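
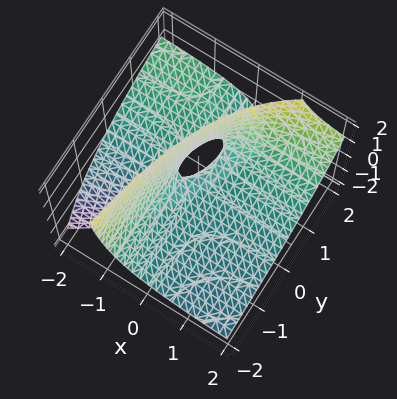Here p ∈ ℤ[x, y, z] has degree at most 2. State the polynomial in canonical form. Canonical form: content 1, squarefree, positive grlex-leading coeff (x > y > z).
x*y - 2*x*z + y*z - z

First, deg p = 2. A generic line meets the surface in up to 2 points.
Then, against the integer gridlines: the visible y-axis segment lies entirely on the surface; it crosses the z-axis at the gridline z = 0; every point of the x-axis in the box is on the surface.
Finally, fitting integer coefficients to these (and the overall shape) gives p.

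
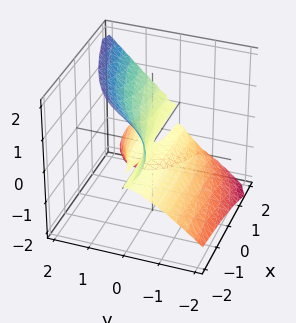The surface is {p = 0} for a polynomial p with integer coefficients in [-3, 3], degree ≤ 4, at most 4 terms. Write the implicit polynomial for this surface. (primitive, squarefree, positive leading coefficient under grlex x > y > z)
First, deg p = 3.
Next, against the integer gridlines: every point of the x-axis in the box is on the surface; it meets the y-axis at y = 0 (among the integer gridlines); it crosses the z-axis at the gridline z = 0.
Finally, together with the visible shape, these determine p as stated.

2*x*z^2 - 2*y^3 + 2*z^3 - 3*y*z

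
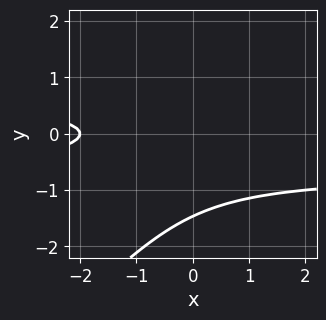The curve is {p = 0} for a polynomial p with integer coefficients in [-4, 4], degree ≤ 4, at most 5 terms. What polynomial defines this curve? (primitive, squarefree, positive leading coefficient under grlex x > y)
2*x*y^2 - 2*y^3 - 2*y^2 - x - 2

(a) deg p = 3.
(b) From the visible intercepts: it crosses the x-axis at the gridline x = -2.
(c) Fitting integer coefficients to these (and the overall shape) gives p.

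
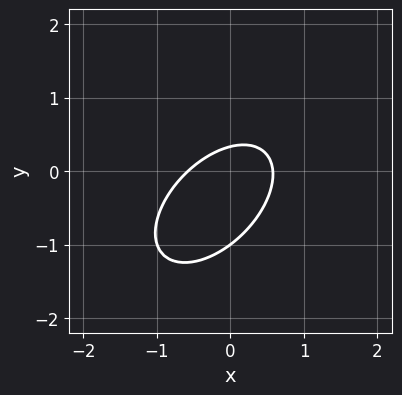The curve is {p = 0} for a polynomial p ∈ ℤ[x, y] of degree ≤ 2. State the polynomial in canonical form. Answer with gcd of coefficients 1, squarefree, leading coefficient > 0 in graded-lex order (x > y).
3*x^2 - 3*x*y + 3*y^2 + 2*y - 1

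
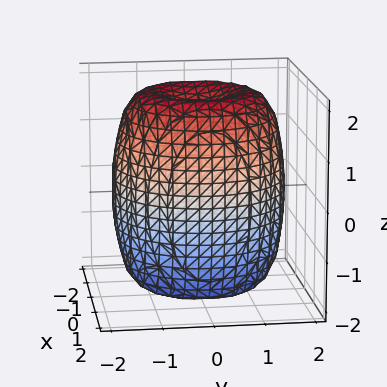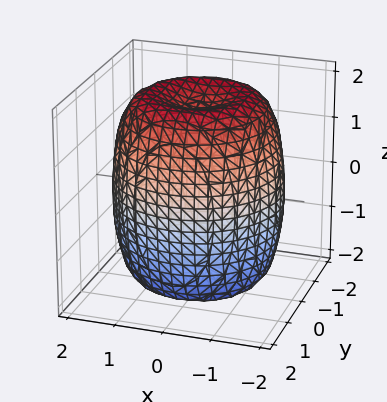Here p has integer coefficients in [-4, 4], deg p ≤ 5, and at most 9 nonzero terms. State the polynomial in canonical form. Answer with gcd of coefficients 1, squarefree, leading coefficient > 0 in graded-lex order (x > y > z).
x^4 + 2*x^2*y^2 + y^4 - 2*x^2 - 2*y^2 + z^2 - 3

(a) Degree: a generic line meets the surface in up to 4 points, so deg p = 4.
(b) Symmetry: the surface is invariant under rotation about z: p = q(x² + y², z).
(c) Reading off the gridlines: a circular section at z = -1 has radius between 1 and 2.
(d) The integer polynomial consistent with all of this is the stated p.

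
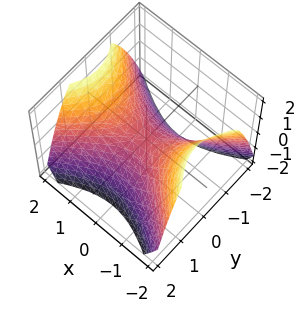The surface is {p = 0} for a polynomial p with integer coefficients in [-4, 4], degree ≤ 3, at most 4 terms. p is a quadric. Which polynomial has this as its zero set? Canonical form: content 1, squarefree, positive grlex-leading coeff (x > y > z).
(a) The degree is 2 — a saddle surface; a quadric.
(b) Symmetries: mirror symmetry x ↦ −x ⇒ only even powers of x; the y ↦ −y reflection is a symmetry, so y appears only in even powers.
(c) Against the integer gridlines: it crosses the x-axis at the gridline x = 0; one z-axis crossing is at z = 0.
(d) Matching integer coefficients to the picture gives p.

2*x^2 - 3*y^2 - 3*z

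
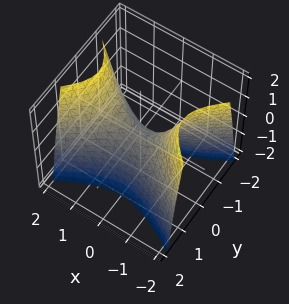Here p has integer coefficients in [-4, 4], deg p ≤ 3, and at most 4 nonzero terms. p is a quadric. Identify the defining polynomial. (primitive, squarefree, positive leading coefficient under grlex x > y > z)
x^2 - 2*y^2 - z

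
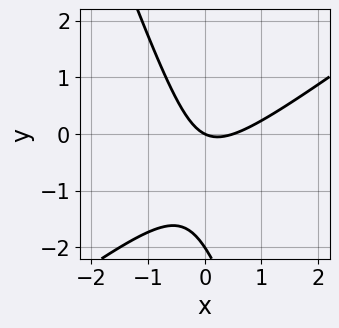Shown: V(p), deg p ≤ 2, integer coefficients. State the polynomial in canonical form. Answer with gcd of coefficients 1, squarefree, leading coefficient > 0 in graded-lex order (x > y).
(a) Degree: a generic line meets the curve in up to 2 points, so deg p = 2.
(b) Observable constraints: it meets the x-axis at x = 0 (among the integer gridlines); the y-axis gridline crossings are at y ∈ {-2, 0}.
(c) Fitting integer coefficients to these (and the overall shape) gives p.

2*x^2 - 2*x*y - y^2 - x - 2*y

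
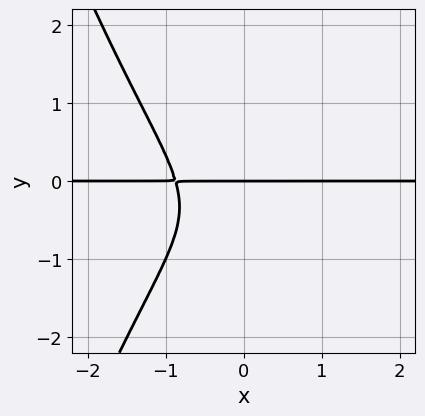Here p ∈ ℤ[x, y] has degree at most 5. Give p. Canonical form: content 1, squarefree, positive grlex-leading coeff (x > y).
3*x^3*y + 3*y^3 + 2*y^2 + 2*y

First, the degree is 4 — the shape is more complex than any degree-3 curve.
Next, from the axis intercepts and sections: one y-axis crossing is at y = 0; the visible x-axis segment lies entirely on the curve.
Finally, together with the visible shape, these determine p as stated.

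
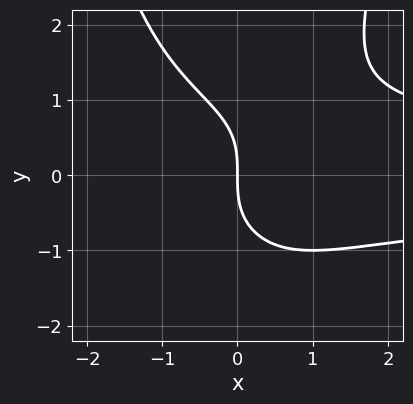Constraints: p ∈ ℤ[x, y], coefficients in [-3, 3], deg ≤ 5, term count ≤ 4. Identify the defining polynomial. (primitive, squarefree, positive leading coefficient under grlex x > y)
x^2*y^2 - y^3 - 2*x

The degree is 4 — no degree-3 curve has this shape.
From the axis intercepts and sections: one x-axis crossing is at x = 0; one y-axis crossing is at y = 0.
Matching integer coefficients to the picture gives p.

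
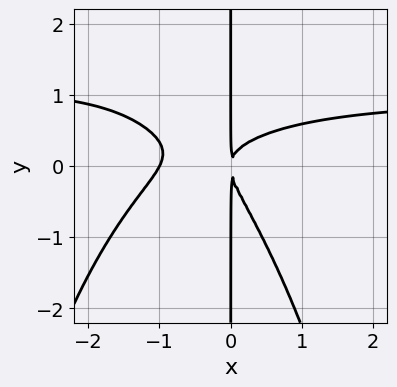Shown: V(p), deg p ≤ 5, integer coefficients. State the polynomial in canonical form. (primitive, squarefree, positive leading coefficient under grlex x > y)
2*x^3*y - 2*x^3 + 3*x^2*y + 3*x*y^2 - 2*x^2

1. deg p = 4.
2. Checking where it meets the axes: one x-axis crossing is at x = -1; every point of the y-axis in the box is on the curve.
3. Putting this together gives p.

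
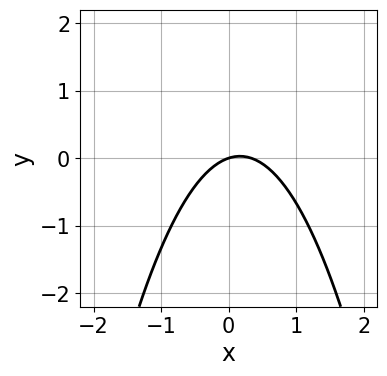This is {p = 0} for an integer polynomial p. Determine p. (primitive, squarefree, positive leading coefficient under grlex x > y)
1. The degree is 2 — the shape is more complex than any degree-1 curve.
2. Against the integer gridlines: one y-axis crossing is at y = 0; it crosses the x-axis at the gridline x = 0.
3. Matching integer coefficients to the picture gives p.

3*x^2 - x + 3*y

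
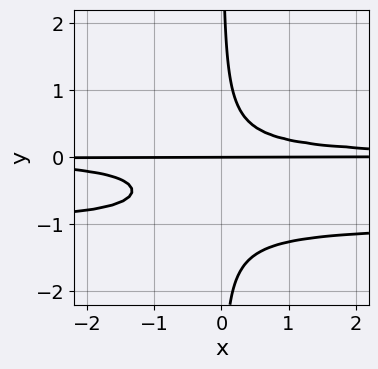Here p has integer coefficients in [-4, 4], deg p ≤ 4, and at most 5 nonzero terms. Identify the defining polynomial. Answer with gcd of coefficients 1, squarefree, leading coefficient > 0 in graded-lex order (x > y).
3*x*y^3 + 3*x*y^2 - y

Degree: a generic line meets the curve in up to 4 points, so deg p = 4.
From the visible intercepts: one y-axis crossing is at y = 0; every point of the x-axis in the box is on the curve.
Assembling these constraints gives the stated polynomial.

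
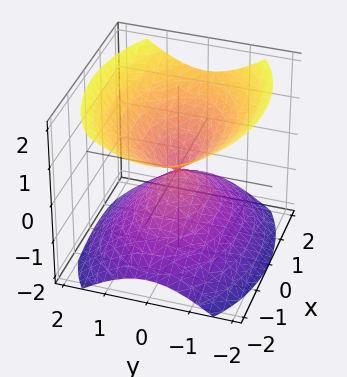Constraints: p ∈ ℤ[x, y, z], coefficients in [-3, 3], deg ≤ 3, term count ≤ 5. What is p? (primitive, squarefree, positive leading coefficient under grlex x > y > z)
x^2 + 2*y^2 - 2*z^2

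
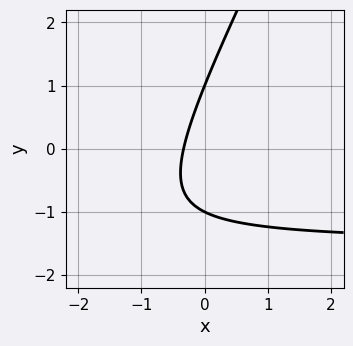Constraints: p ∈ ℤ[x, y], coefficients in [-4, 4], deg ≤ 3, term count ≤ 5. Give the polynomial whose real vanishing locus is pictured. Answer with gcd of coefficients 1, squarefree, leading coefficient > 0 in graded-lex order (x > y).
The degree is 2 — the shape is more complex than any degree-1 curve.
Observable constraints: the y-axis gridline crossings are at y ∈ {-1, 1}.
Putting this together gives p.

2*x*y - y^2 + 3*x + 1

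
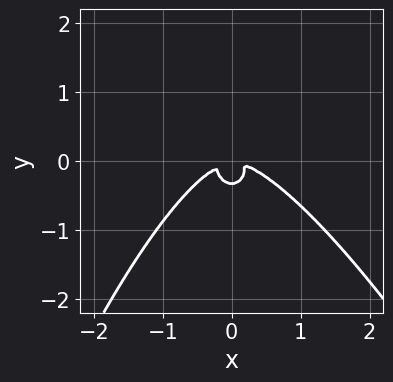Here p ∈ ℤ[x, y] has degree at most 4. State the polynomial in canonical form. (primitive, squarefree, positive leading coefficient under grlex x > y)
The degree is 4 — a generic line meets the curve in up to 4 points.
Matching integer coefficients to the picture gives p.

3*x^4 + x^3*y + 3*x^2*y + 3*y^3 + y^2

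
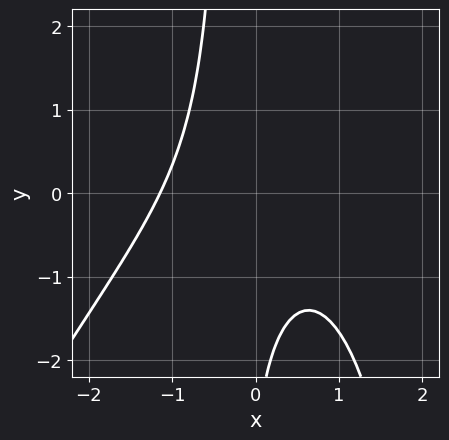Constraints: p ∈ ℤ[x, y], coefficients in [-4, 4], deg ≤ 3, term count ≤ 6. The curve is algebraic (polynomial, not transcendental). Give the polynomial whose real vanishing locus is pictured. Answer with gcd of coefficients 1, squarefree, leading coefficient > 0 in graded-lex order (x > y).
2*x^3 - x^2*y + 3*x*y + y + 3

(a) deg p = 3. No degree-2 curve has this shape.
(b) Against the integer gridlines: the curve avoids every integer y-axis point in the box.
(c) Putting this together gives p.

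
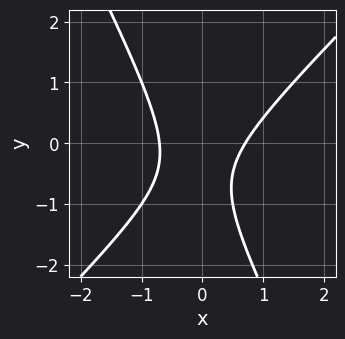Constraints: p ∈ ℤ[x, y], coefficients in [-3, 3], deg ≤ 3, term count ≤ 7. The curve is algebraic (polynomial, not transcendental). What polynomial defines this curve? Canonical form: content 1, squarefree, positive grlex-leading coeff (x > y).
2*x^2 - x*y - y^2 - y - 1

1. deg p = 2. The shape is more complex than any degree-1 curve.
2. Against the integer gridlines: no y-intercept at any integer in the box.
3. These observations pin down the coefficients.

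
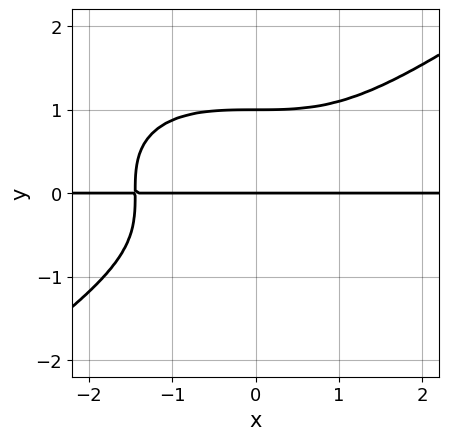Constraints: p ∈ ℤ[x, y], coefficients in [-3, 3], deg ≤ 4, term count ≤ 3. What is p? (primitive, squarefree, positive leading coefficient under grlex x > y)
First, degree: no degree-3 curve has this shape, so deg p = 4.
Next, from the axis intercepts and sections: among the integer gridlines, it crosses the y-axis at y ∈ {0, 1}; every point of the x-axis in the box is on the curve.
Finally, putting this together gives p.

x^3*y - 3*y^4 + 3*y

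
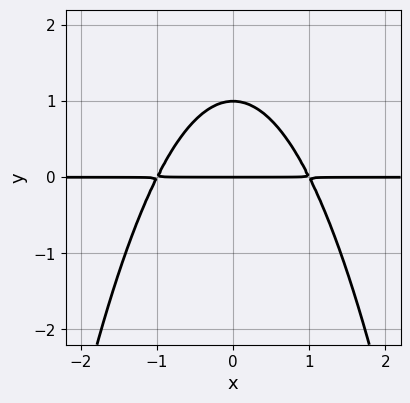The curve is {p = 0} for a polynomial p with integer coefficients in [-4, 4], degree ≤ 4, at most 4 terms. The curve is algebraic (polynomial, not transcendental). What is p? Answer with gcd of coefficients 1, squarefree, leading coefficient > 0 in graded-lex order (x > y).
First, the degree is 3 — a generic line meets the curve in up to 3 points.
Then, symmetries: the x ↦ −x reflection is a symmetry, so x appears only in even powers.
Next, from the visible intercepts: the visible x-axis segment lies entirely on the curve; among the integer gridlines, it crosses the y-axis at y ∈ {0, 1}.
Finally, these observations pin down the coefficients.

x^2*y + y^2 - y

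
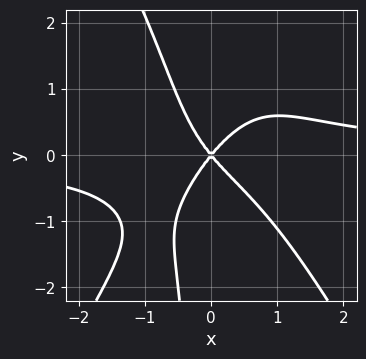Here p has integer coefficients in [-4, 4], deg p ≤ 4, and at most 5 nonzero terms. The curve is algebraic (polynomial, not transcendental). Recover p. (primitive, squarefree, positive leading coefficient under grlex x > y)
First, deg p = 4.
Next, from the visible intercepts: one y-axis crossing is at y = 0; it meets the x-axis at x = 0 (among the integer gridlines).
Finally, putting this together gives p.

3*x^3*y - x*y^3 + 2*x*y^2 - 3*x^2 + 2*y^2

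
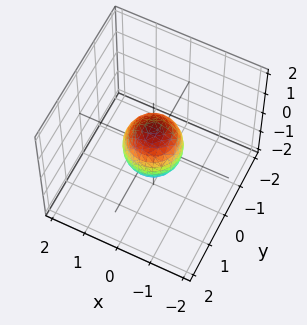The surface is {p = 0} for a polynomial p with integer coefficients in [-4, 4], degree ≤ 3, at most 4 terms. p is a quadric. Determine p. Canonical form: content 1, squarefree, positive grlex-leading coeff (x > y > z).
The degree is 2 — a closed, bounded, convex surface; a quadric.
Symmetries: it's symmetric under z → −z, forcing even powers of z; the surface is invariant under rotation about z: p = q(x² + y², z).
Against the integer gridlines: a circular section at z = 0 has radius between 0 and 1; the z-axis gridline crossings are at z ∈ {-1, 1}.
Together with the visible shape, these determine p as stated.

3*x^2 + 3*y^2 + 2*z^2 - 2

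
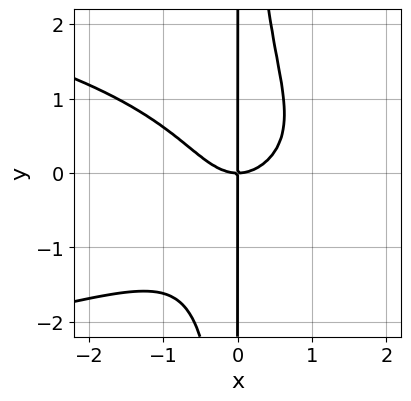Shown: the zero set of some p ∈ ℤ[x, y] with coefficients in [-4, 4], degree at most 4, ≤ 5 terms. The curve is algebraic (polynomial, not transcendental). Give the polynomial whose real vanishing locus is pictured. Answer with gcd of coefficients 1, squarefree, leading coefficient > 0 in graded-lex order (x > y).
1. Degree: the shape is more complex than any degree-3 curve, so deg p = 4.
2. From the visible intercepts: one x-axis crossing is at x = 0; the visible y-axis segment lies entirely on the curve.
3. Together with the visible shape, these determine p as stated.

x^2*y^2 + x^3 - x*y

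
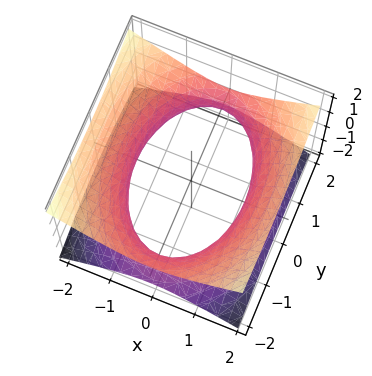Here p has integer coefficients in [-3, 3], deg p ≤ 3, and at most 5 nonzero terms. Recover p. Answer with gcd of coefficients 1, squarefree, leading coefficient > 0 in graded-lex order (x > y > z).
First, deg p = 2. An hourglass — one-sheet hyperboloid; a quadric.
Then, symmetries: mirror symmetry z ↦ −z ⇒ only even powers of z; mirror symmetry x ↦ −x ⇒ only even powers of x; it's symmetric under y → −y, forcing even powers of y.
Then, from the visible intercepts: the surface avoids every integer z-axis point in the box.
Finally, solving for integer coefficients yields p as stated.

2*x^2 + y^2 - 3*z^2 - 3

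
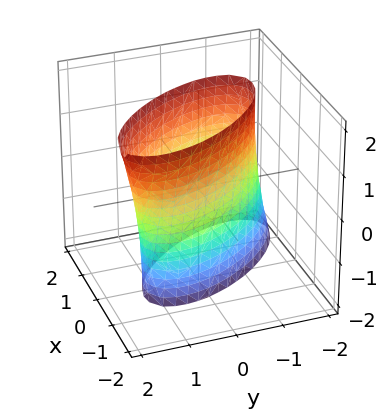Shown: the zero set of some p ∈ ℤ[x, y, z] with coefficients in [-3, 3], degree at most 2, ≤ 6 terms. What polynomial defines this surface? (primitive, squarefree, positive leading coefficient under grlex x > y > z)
1. Degree: a generic line meets the surface in up to 2 points, so deg p = 2.
2. Reading off the gridlines: the x-axis gridline crossings are at x ∈ {-1, 1}; no z-intercept at any integer in the box.
3. Matching integer coefficients to the picture gives p.

3*x^2 + 3*x*y + x*z + 2*y^2 - 3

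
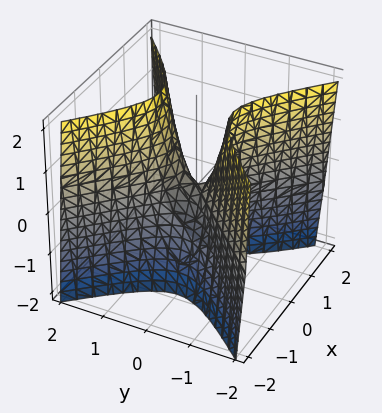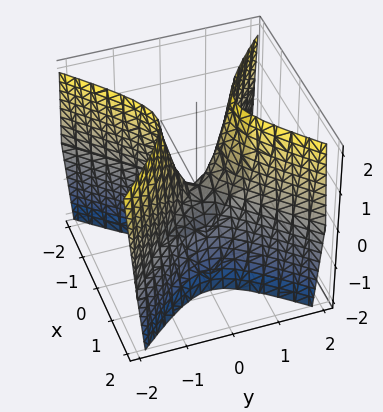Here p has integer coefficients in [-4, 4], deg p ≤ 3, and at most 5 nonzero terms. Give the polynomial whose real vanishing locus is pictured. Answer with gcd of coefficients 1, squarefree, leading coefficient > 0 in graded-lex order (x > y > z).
1. deg p = 2.
2. Symmetries: mirror symmetry y ↦ −y ⇒ only even powers of y; the x ↦ −x reflection is a symmetry, so x appears only in even powers.
3. Checking where it meets the axes: it meets the y-axis at y = 0 (among the integer gridlines); it crosses the z-axis at the gridline z = 0.
4. The integer polynomial consistent with all of this is the stated p.

3*x^2 - 3*y^2 + z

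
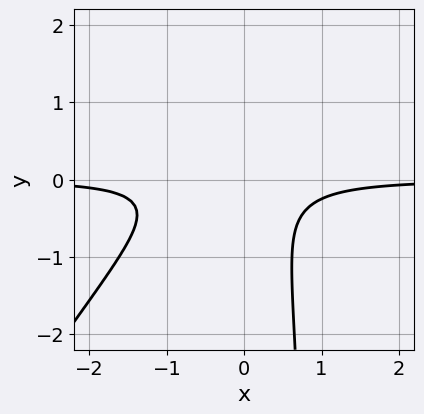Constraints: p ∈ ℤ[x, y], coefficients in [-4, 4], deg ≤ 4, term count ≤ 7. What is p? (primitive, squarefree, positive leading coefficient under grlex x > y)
1. deg p = 3.
2. Against the integer gridlines: it misses every integer gridline on the y-axis; no x-intercept at any integer in the box.
3. Assembling these constraints gives the stated polynomial.

3*x^2*y - 2*x*y^2 + x*y + 2*y^2 + 1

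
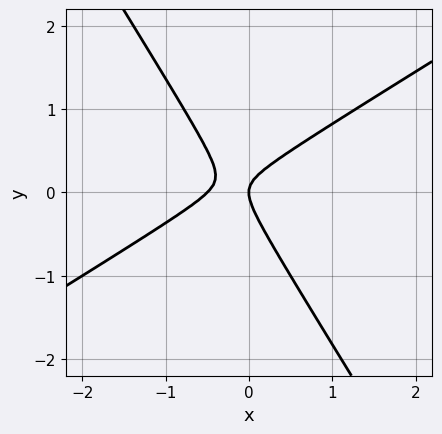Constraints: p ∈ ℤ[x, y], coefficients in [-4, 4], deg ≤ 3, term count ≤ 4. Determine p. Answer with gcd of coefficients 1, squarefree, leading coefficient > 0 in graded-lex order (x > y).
First, deg p = 2. No degree-1 curve has this shape.
Then, reading off the gridlines: it meets the x-axis at x = 0 (among the integer gridlines); it crosses the y-axis at the gridline y = 0.
Finally, fitting integer coefficients to these (and the overall shape) gives p.

2*x^2 - 2*x*y - 2*y^2 + x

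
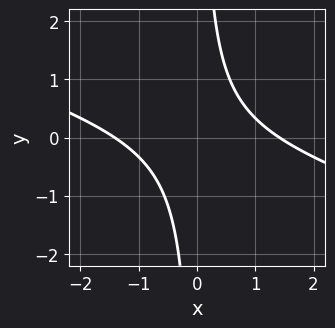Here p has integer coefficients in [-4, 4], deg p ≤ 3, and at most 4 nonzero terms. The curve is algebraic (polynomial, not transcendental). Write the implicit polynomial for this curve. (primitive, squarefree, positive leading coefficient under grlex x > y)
x^2 + 3*x*y - 2

1. Degree: no degree-1 curve has this shape, so deg p = 2.
2. From the axis intercepts and sections: the curve avoids every integer y-axis point in the box.
3. Assembling these constraints gives the stated polynomial.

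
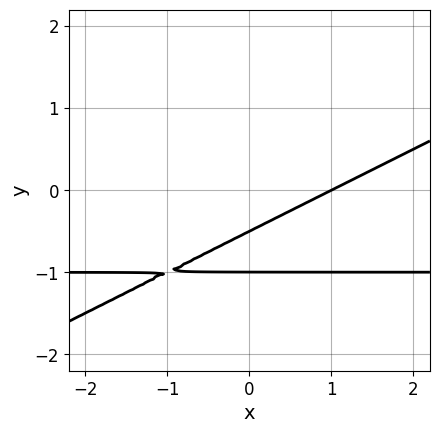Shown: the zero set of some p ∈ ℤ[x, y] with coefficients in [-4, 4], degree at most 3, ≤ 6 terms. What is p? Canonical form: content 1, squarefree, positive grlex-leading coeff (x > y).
1. The degree is 2 — no degree-1 curve has this shape.
2. Observable constraints: one x-axis crossing is at x = 1; one y-axis crossing is at y = -1.
3. Assembling these constraints gives the stated polynomial.

x*y - 2*y^2 + x - 3*y - 1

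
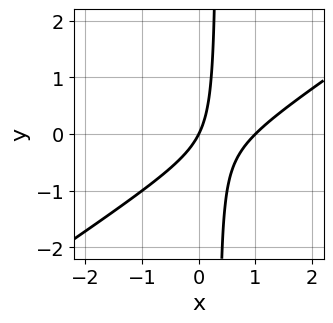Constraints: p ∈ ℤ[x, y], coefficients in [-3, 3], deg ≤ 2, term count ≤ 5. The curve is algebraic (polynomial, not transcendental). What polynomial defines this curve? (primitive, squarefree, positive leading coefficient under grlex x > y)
First, the degree is 2 — no degree-1 curve has this shape.
Then, reading off the gridlines: one y-axis crossing is at y = 0; among the integer gridlines, it crosses the x-axis at x ∈ {0, 1}.
Finally, assembling these constraints gives the stated polynomial.

2*x^2 - 3*x*y - 2*x + y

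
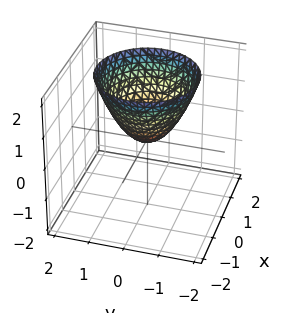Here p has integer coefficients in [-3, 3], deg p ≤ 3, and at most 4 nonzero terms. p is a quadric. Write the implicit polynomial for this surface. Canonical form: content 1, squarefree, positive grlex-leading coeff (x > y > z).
First, deg p = 2. A single bowl opening along one axis; a quadric.
Next, by symmetry, every cross-section ⟂ z is a circle, so x, y appear only via x² + y².
Next, from the visible intercepts: one z-axis crossing is at z = 0; it meets the y-axis at y = 0 (among the integer gridlines); one x-axis crossing is at x = 0.
Finally, fitting integer coefficients to these (and the overall shape) gives p.

x^2 + y^2 - z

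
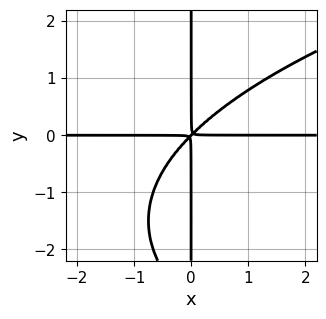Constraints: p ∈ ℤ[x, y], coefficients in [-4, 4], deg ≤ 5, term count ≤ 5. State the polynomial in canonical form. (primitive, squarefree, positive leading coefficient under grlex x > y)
x*y^3 - 3*x^2*y + 3*x*y^2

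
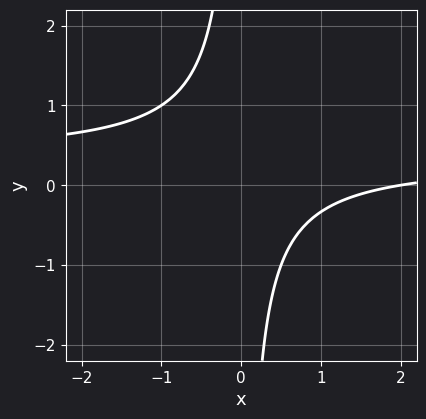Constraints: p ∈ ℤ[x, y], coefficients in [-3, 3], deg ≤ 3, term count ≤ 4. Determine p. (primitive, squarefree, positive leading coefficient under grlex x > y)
3*x*y - x + 2

deg p = 2. A generic line meets the curve in up to 2 points.
Checking where it meets the axes: the curve avoids every integer y-axis point in the box; it meets the x-axis at x = 2 (among the integer gridlines).
Assembling these constraints gives the stated polynomial.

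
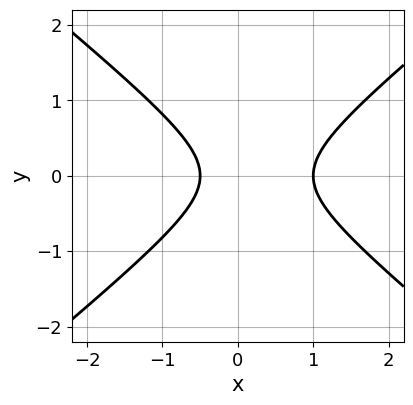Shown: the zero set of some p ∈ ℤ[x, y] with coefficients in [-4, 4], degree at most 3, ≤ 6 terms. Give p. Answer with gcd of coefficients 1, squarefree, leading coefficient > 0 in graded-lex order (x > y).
deg p = 2.
Symmetries: it's symmetric under y → −y, forcing even powers of y.
Observable constraints: it meets the x-axis at x = 1 (among the integer gridlines); no y-intercept at any integer in the box.
These observations pin down the coefficients.

2*x^2 - 3*y^2 - x - 1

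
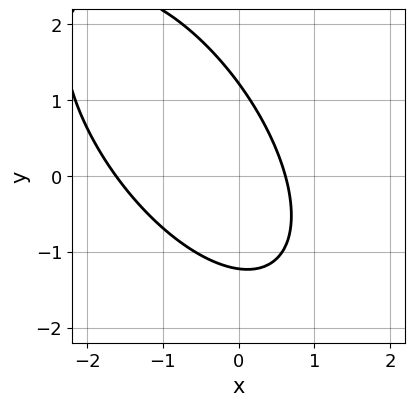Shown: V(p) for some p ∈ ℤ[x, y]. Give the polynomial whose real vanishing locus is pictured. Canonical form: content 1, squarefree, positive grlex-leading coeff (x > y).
3*x^2 + 3*x*y + 2*y^2 + 3*x - 3

1. The degree is 2 — a generic line meets the curve in up to 2 points.
2. Solving for integer coefficients yields p as stated.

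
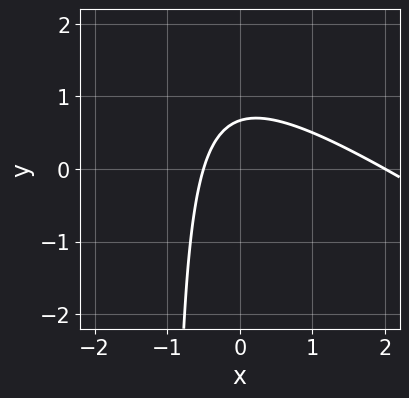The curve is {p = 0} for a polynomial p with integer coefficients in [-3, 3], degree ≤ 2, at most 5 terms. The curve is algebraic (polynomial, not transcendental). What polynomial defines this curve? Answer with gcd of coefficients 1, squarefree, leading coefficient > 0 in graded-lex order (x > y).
2*x^2 + 3*x*y - 3*x + 3*y - 2

1. deg p = 2. A generic line meets the curve in up to 2 points.
2. Observable constraints: one x-axis crossing is at x = 2.
3. Fitting integer coefficients to these (and the overall shape) gives p.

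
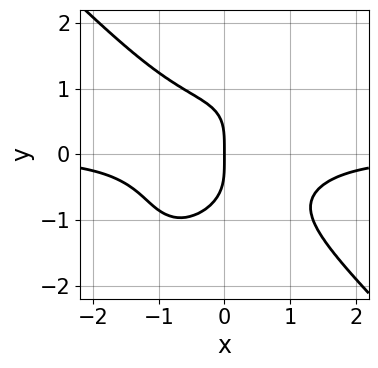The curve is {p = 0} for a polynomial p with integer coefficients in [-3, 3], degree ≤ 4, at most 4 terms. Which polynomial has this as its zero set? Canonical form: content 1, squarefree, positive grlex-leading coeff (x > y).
First, degree: a generic line meets the curve in up to 4 points, so deg p = 4.
Then, from the visible intercepts: one y-axis crossing is at y = 0; one x-axis crossing is at x = 0.
Finally, these observations pin down the coefficients.

3*x^3*y - x*y^3 + 2*y^4 + 3*x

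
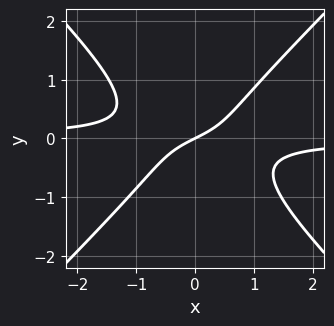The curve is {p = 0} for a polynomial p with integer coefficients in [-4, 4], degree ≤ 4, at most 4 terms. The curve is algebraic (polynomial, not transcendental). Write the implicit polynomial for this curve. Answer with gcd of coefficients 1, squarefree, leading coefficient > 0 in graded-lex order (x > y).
deg p = 3. The shape is more complex than any degree-2 curve.
Checking where it meets the axes: one y-axis crossing is at y = 0; it meets the x-axis at x = 0 (among the integer gridlines).
Solving for integer coefficients yields p as stated.

3*x^2*y - 3*y^3 + x - 2*y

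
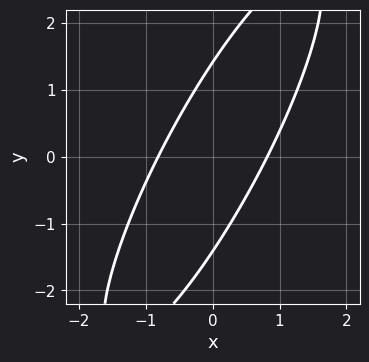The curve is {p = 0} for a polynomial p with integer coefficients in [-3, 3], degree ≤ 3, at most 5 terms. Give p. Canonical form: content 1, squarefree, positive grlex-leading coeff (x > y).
deg p = 2.
Matching integer coefficients to the picture gives p.

3*x^2 - 3*x*y + y^2 - 2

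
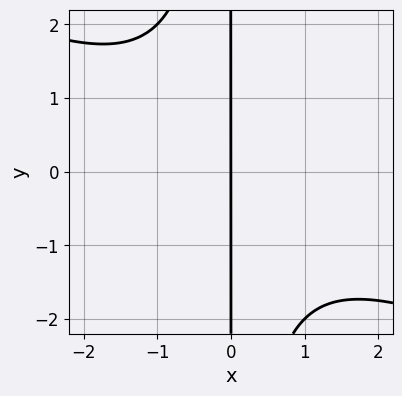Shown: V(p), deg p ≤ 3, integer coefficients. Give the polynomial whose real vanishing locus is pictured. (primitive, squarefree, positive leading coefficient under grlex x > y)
x^3 + 2*x^2*y + 3*x

First, deg p = 3. No degree-2 curve has this shape.
Then, from the visible intercepts: it meets the x-axis at x = 0 (among the integer gridlines); the visible y-axis segment lies entirely on the curve.
Finally, fitting integer coefficients to these (and the overall shape) gives p.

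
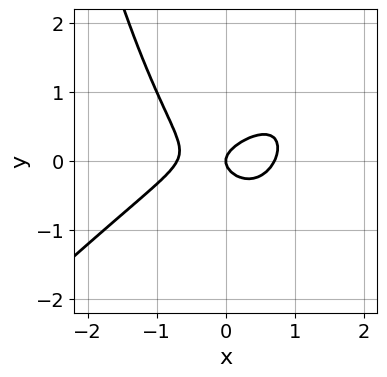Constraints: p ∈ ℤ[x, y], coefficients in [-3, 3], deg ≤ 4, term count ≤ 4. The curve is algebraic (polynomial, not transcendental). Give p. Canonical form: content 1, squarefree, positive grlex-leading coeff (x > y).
2*x^3 - 2*x^2*y + 3*y^2 - x

First, degree: a generic line meets the curve in up to 3 points, so deg p = 3.
Next, observable constraints: it crosses the x-axis at the gridline x = 0; it meets the y-axis at y = 0 (among the integer gridlines).
Finally, putting this together gives p.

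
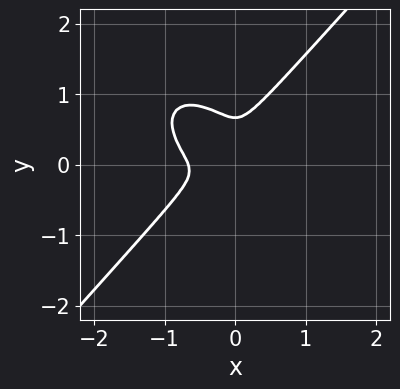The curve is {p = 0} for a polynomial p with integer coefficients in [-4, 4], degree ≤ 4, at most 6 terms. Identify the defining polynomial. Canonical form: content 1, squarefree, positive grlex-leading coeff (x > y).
3*x^3 + x^2*y - 3*y^3 + 2*x^2 + 2*y^2

1. Degree: the shape is more complex than any degree-2 curve, so deg p = 3.
2. Putting this together gives p.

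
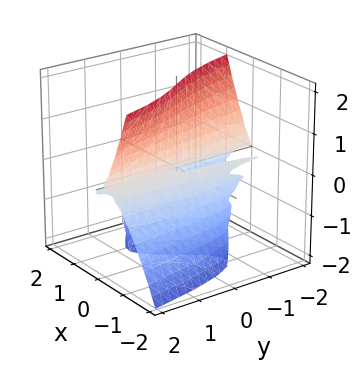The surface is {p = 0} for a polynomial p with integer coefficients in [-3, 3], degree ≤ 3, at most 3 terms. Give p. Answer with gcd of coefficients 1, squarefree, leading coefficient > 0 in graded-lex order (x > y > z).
3*x^3 + y*z^2 + 3*x*z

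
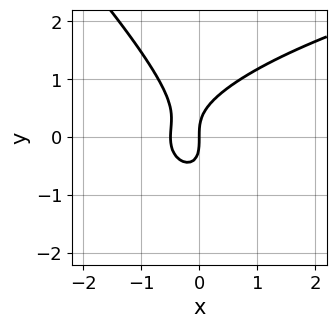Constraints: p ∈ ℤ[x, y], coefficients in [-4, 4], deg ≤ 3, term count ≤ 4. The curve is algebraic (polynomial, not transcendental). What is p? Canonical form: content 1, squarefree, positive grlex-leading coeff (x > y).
(a) The degree is 3 — the shape is more complex than any degree-2 curve.
(b) From the axis intercepts and sections: one y-axis crossing is at y = 0; it meets the x-axis at x = 0 (among the integer gridlines).
(c) Fitting integer coefficients to these (and the overall shape) gives p.

x*y^2 + y^3 - 2*x^2 - x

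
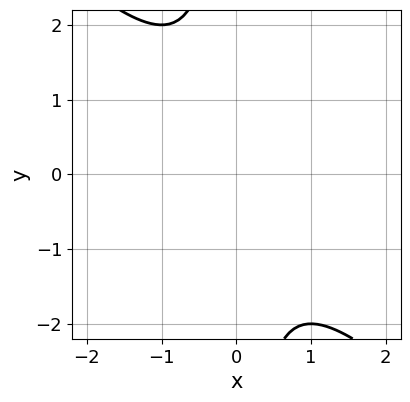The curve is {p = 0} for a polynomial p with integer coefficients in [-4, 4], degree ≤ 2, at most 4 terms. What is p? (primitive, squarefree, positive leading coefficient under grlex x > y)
x^2 + x*y + 1

(a) The degree is 2 — a generic line meets the curve in up to 2 points.
(b) Checking where it meets the axes: no y-intercept at any integer in the box; the curve avoids every integer x-axis point in the box.
(c) These observations pin down the coefficients.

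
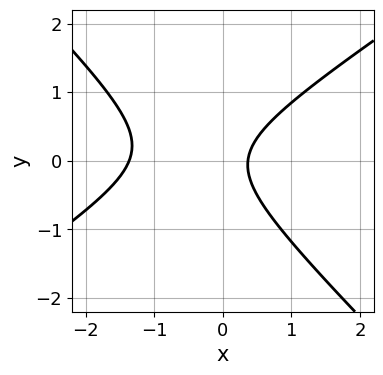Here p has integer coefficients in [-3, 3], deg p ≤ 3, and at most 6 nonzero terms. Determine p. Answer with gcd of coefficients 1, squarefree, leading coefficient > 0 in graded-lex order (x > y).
First, the degree is 2 — no degree-1 curve has this shape.
Then, from the visible intercepts: no y-intercept at any integer in the box.
Finally, these observations pin down the coefficients.

2*x^2 - x*y - 3*y^2 + 2*x - 1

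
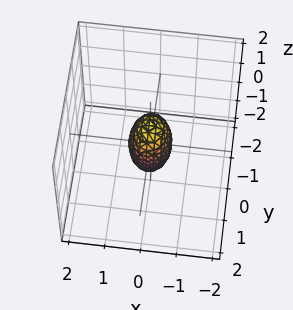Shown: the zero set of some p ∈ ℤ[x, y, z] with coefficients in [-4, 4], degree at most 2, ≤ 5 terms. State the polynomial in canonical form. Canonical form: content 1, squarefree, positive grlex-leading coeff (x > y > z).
3*x^2 + 2*y^2 + z^2 - 1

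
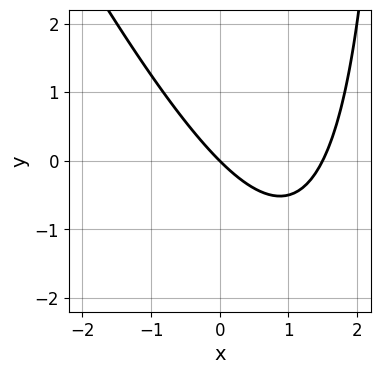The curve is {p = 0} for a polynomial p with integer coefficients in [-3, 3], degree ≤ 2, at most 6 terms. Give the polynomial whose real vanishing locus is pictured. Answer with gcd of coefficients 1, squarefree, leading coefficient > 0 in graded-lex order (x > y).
2*x^2 + x*y - 3*x - 3*y

(a) The degree is 2 — the shape is more complex than any degree-1 curve.
(b) Against the integer gridlines: it meets the x-axis at x = 0 (among the integer gridlines); one y-axis crossing is at y = 0.
(c) Assembling these constraints gives the stated polynomial.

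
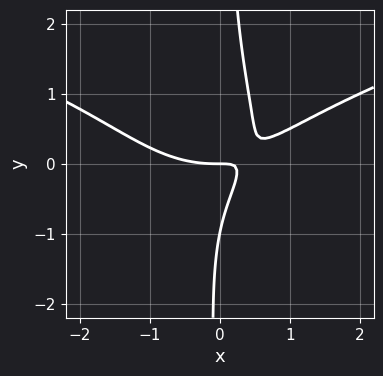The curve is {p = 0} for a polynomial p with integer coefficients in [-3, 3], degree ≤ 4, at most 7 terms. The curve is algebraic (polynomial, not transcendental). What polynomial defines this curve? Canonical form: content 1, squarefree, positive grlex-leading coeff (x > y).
2*x*y^3 - x^3 + 3*x*y - y^2 - y

1. Degree: a generic line meets the curve in up to 4 points, so deg p = 4.
2. From the axis intercepts and sections: the y-axis gridline crossings are at y ∈ {-1, 0}; it meets the x-axis at x = 0 (among the integer gridlines).
3. Fitting integer coefficients to these (and the overall shape) gives p.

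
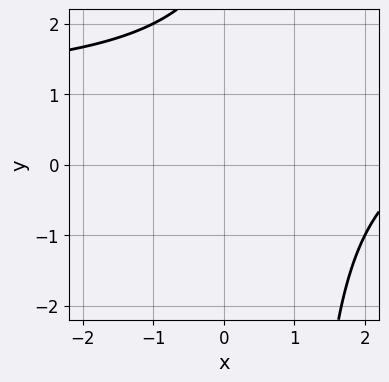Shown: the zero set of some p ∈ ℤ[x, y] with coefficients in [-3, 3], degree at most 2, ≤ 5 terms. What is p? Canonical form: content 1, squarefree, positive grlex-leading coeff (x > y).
(a) deg p = 2. A generic line meets the curve in up to 2 points.
(b) Against the integer gridlines: the curve avoids every integer y-axis point in the box; no x-intercept at any integer in the box.
(c) The integer polynomial consistent with all of this is the stated p.

x*y - x - y + 3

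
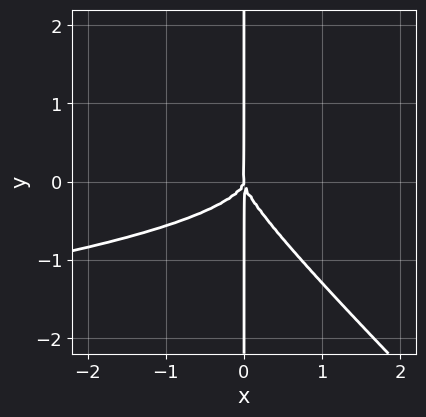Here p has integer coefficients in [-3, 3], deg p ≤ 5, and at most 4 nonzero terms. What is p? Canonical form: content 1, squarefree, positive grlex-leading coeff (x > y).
2*x^2*y^2 + 2*x*y^3 + x^3

deg p = 4. A generic line meets the curve in up to 4 points.
Against the integer gridlines: every point of the y-axis in the box is on the curve; one x-axis crossing is at x = 0.
Together with the visible shape, these determine p as stated.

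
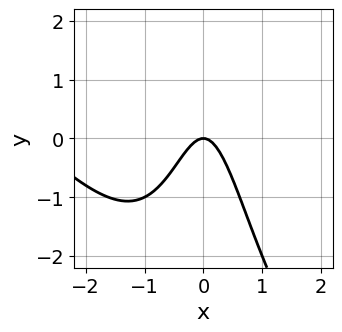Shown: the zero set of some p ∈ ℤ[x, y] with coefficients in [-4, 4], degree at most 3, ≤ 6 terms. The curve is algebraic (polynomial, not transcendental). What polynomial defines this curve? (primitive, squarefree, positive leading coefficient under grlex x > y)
x^3 + x^2*y + 3*x^2 + y

deg p = 3. The shape is more complex than any degree-2 curve.
Observable constraints: one y-axis crossing is at y = 0; it crosses the x-axis at the gridline x = 0.
The integer polynomial consistent with all of this is the stated p.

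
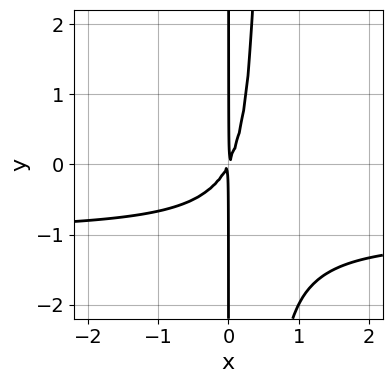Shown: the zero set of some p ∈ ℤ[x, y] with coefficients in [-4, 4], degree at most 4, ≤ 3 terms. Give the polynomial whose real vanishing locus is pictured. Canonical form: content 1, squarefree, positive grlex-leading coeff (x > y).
2*x^2*y + 2*x^2 - x*y

1. The degree is 3 — no degree-2 curve has this shape.
2. Against the integer gridlines: the visible y-axis segment lies entirely on the curve.
3. These observations pin down the coefficients.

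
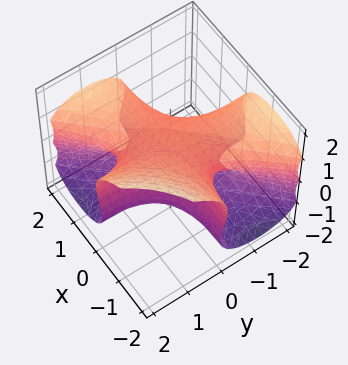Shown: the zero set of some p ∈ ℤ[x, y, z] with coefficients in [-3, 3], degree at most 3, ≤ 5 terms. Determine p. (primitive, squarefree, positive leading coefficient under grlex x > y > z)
x^2*y - x*y^2 - z^3 + z

(a) Degree: the shape is more complex than any degree-2 surface, so deg p = 3.
(b) Observable constraints: every point of the x-axis in the box is on the surface; the z-axis gridline crossings are at z ∈ {-1, 0, 1}.
(c) Together with the visible shape, these determine p as stated. Check: (0, -2, 0) on the y-axis lies on the surface, and p(0, -2, 0) = 0. ✓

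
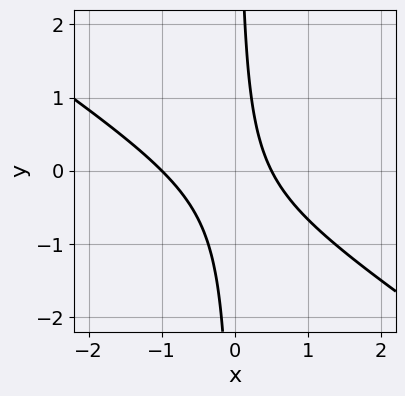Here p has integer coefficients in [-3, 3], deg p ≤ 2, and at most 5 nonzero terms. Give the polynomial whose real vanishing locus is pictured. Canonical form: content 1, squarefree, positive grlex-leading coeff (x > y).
(a) Degree: no degree-1 curve has this shape, so deg p = 2.
(b) Observable constraints: one x-axis crossing is at x = -1; it misses every integer gridline on the y-axis.
(c) Solving for integer coefficients yields p as stated.

2*x^2 + 3*x*y + x - 1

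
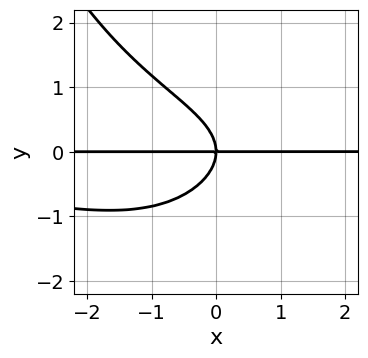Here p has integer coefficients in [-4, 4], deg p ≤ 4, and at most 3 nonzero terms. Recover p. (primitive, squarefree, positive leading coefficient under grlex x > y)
x^2*y^2 - 3*y^3 - 3*x*y

1. deg p = 4. No degree-3 curve has this shape.
2. From the visible intercepts: the visible x-axis segment lies entirely on the curve; one y-axis crossing is at y = 0.
3. Solving for integer coefficients yields p as stated.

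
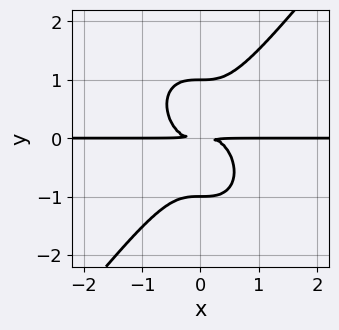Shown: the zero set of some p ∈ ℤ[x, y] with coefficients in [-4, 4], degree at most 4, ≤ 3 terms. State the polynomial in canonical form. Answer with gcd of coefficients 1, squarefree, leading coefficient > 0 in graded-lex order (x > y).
First, degree: no degree-3 curve has this shape, so deg p = 4.
Then, from the visible intercepts: among the integer gridlines, it crosses the y-axis at y ∈ {-1, 1}; every point of the x-axis in the box is on the curve.
Finally, assembling these constraints gives the stated polynomial.

2*x^3*y - y^4 + y^2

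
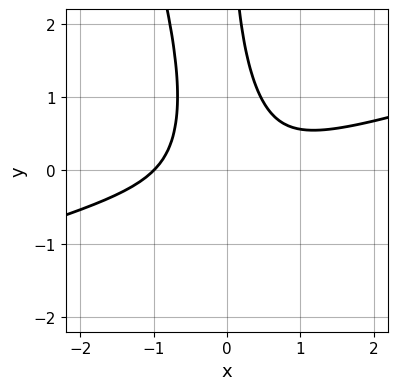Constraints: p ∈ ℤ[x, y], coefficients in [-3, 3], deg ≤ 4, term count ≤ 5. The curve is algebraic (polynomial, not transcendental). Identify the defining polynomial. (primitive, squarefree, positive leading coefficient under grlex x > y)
x^3 - 3*x^2*y - x*y^2 + 1

deg p = 3.
From the axis intercepts and sections: it misses every integer gridline on the y-axis; it meets the x-axis at x = -1 (among the integer gridlines).
Matching integer coefficients to the picture gives p.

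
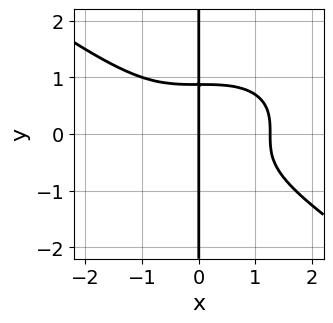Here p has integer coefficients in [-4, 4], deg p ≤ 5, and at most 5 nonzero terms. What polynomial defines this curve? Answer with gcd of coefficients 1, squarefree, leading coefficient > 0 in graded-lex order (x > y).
Degree: no degree-3 curve has this shape, so deg p = 4.
Reading off the gridlines: one x-axis crossing is at x = 0; every point of the y-axis in the box is on the curve.
Fitting integer coefficients to these (and the overall shape) gives p.

x^4 + 3*x*y^3 - 2*x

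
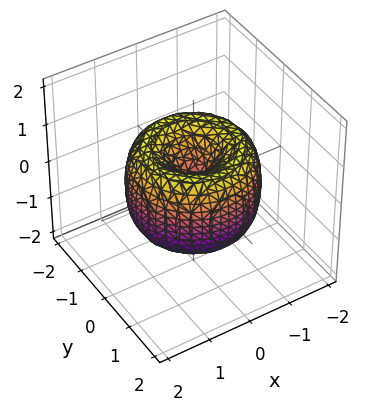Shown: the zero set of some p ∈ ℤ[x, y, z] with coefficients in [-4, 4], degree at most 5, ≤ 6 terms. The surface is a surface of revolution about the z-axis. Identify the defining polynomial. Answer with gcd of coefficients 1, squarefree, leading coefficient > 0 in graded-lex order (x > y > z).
(a) Degree: the shape is more complex than any degree-3 surface, so deg p = 4.
(b) Symmetries: rotational symmetry about the z-axis ⇒ p depends on x, y only through x² + y².
(c) Observable constraints: it meets the z-axis at z = 0 (among the integer gridlines); it crosses the x-axis at the gridline x = 0.
(d) These observations pin down the coefficients.

x^4 + 2*x^2*y^2 + y^4 - 2*x^2 - 2*y^2 + z^2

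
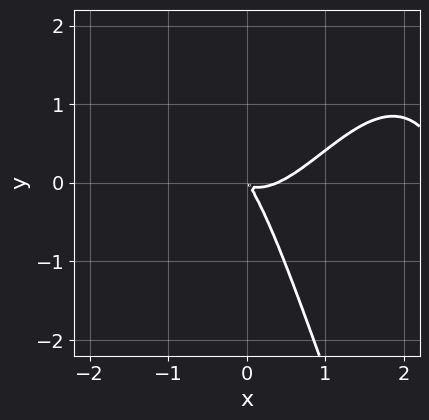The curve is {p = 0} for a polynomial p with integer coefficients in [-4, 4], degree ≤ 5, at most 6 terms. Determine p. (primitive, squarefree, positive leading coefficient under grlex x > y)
x^4 - 3*x^3 + x^2 + 2*x*y + y^2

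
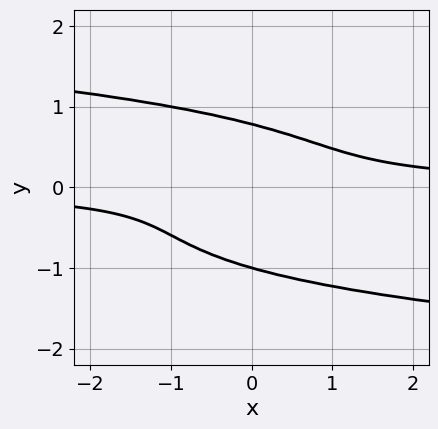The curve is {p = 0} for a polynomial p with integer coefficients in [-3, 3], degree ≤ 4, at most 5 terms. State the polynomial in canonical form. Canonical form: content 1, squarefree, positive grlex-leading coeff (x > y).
3*y^4 + y^3 + 2*x*y - y^2 - 1

(a) deg p = 4. The shape is more complex than any degree-3 curve.
(b) Checking where it meets the axes: it crosses the y-axis at the gridline y = -1; no x-intercept at any integer in the box.
(c) Assembling these constraints gives the stated polynomial.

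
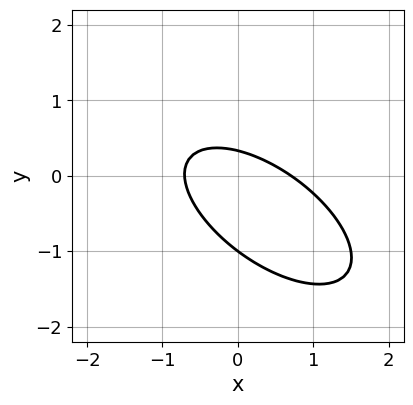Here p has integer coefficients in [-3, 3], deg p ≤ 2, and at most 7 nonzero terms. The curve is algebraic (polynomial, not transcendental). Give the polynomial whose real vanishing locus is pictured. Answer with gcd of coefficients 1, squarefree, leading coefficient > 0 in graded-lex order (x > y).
1. Degree: the shape is more complex than any degree-1 curve, so deg p = 2.
2. Against the integer gridlines: it meets the y-axis at y = -1 (among the integer gridlines).
3. Assembling these constraints gives the stated polynomial.

2*x^2 + 3*x*y + 3*y^2 + 2*y - 1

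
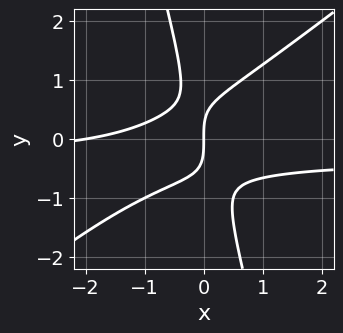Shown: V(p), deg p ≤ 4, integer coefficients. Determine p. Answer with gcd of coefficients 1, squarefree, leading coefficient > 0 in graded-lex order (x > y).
(a) deg p = 3. The shape is more complex than any degree-2 curve.
(b) Checking where it meets the axes: one y-axis crossing is at y = 0; the x-axis gridline crossings are at x ∈ {-2, 0}.
(c) Fitting integer coefficients to these (and the overall shape) gives p.

3*x^2*y - 3*x*y^2 - y^3 + x^2 + 2*x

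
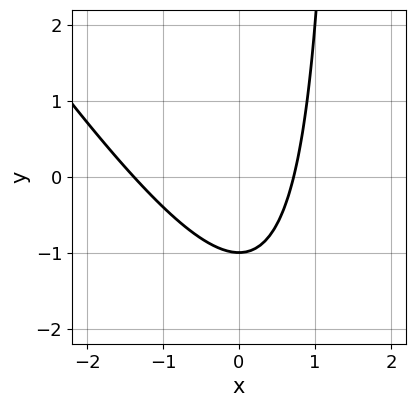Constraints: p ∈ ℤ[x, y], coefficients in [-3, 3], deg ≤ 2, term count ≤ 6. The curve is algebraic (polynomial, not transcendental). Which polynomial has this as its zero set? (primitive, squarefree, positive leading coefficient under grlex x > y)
3*x^2 + 2*x*y + 2*x - 3*y - 3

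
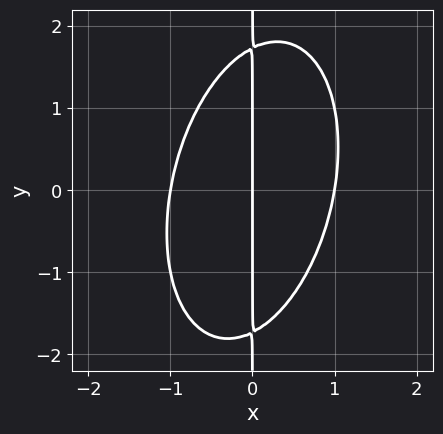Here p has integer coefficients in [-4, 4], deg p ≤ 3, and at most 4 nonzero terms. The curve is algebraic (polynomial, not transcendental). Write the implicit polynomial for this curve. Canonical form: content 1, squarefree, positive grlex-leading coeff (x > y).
(a) The degree is 3 — a generic line meets the curve in up to 3 points.
(b) Reading off the gridlines: the x-axis gridline crossings are at x ∈ {-1, 0, 1}; the visible y-axis segment lies entirely on the curve.
(c) These observations pin down the coefficients.

3*x^3 - x^2*y + x*y^2 - 3*x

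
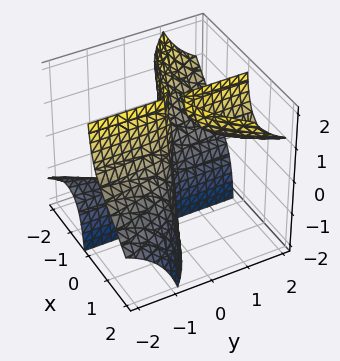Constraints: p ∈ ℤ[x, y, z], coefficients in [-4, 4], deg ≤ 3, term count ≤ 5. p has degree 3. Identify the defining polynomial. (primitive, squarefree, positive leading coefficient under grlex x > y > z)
x^3 - 2*x*y*z + y

1. I count 3 distinct pieces. They look like related sheets of one shape, so recover p as a whole.
2. deg p = 3. The shape is more complex than any degree-2 surface.
3. Observable constraints: one x-axis crossing is at x = 0; every point of the z-axis in the box is on the surface.
4. Matching integer coefficients to the picture gives p.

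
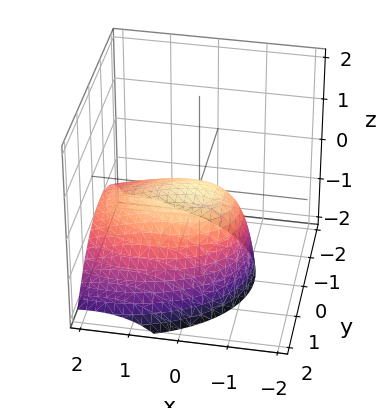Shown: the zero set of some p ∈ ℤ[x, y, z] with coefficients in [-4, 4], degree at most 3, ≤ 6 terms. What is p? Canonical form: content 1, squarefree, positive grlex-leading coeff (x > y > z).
First, the degree is 2 — the shape is more complex than any degree-1 surface.
Then, reading off the gridlines: one x-axis crossing is at x = 0; one z-axis crossing is at z = 0.
Finally, the integer polynomial consistent with all of this is the stated p.

x^2 + 2*x*z + 2*y^2 + 3*z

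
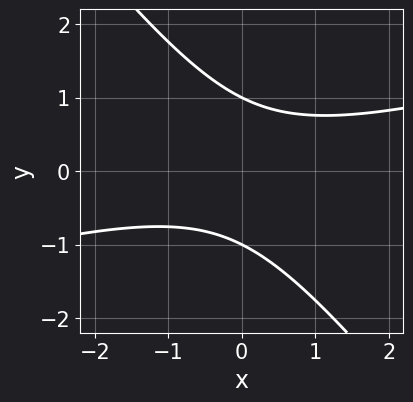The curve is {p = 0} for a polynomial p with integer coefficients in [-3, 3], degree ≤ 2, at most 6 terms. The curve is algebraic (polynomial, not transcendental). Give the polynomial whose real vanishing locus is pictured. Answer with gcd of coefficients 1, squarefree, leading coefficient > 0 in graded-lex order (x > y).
(a) The degree is 2 — the shape is more complex than any degree-1 curve.
(b) Against the integer gridlines: the curve avoids every integer x-axis point in the box; the y-axis gridline crossings are at y ∈ {-1, 1}.
(c) The integer polynomial consistent with all of this is the stated p.

x^2 - 3*x*y - 3*y^2 + 3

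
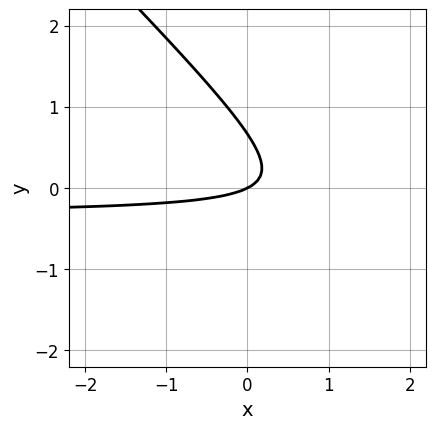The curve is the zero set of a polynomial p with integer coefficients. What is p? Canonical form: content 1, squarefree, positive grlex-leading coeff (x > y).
(a) The degree is 2 — the shape is more complex than any degree-1 curve.
(b) From the visible intercepts: it meets the y-axis at y = 0 (among the integer gridlines); it meets the x-axis at x = 0 (among the integer gridlines).
(c) Together with the visible shape, these determine p as stated.

3*x*y + 3*y^2 + x - 2*y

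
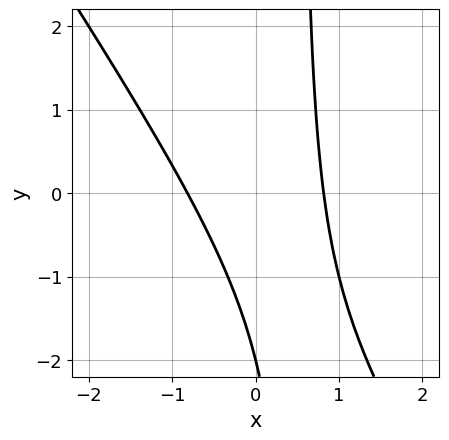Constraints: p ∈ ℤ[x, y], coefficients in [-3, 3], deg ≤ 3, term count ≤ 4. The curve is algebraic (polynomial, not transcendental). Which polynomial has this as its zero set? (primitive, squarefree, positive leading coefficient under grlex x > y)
The degree is 2 — the shape is more complex than any degree-1 curve.
From the axis intercepts and sections: one y-axis crossing is at y = -2.
Putting this together gives p.

3*x^2 + 2*x*y - y - 2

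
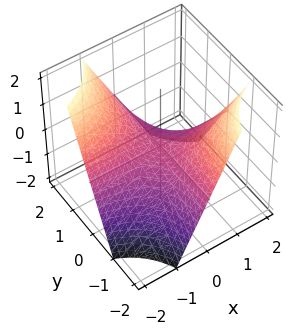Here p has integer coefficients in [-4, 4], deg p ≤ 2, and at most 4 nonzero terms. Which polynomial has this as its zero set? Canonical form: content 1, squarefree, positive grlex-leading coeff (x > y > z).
x*y + z

First, the degree is 2 — a hyperbolic paraboloid; a quadric.
Next, checking where it meets the axes: the visible y-axis segment lies entirely on the surface; it crosses the z-axis at the gridline z = 0.
Finally, these observations pin down the coefficients. Check: (1, 0, 0) on the x-axis lies on the surface, and p(1, 0, 0) = 0. ✓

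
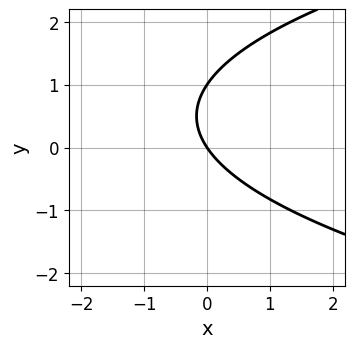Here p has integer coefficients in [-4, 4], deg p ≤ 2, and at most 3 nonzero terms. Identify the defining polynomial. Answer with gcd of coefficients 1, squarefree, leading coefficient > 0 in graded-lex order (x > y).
1. Degree: a generic line meets the curve in up to 2 points, so deg p = 2.
2. Against the integer gridlines: one x-axis crossing is at x = 0; among the integer gridlines, it crosses the y-axis at y ∈ {0, 1}.
3. These observations pin down the coefficients.

2*y^2 - 3*x - 2*y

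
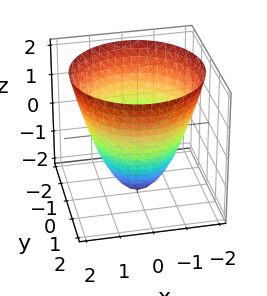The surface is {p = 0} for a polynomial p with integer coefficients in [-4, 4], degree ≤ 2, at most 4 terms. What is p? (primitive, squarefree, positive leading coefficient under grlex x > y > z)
(a) deg p = 2. The shape is more complex than any degree-1 surface.
(b) By symmetry, the surface is invariant under rotation about z: p = q(x² + y², z).
(c) Observable constraints: a circular section at z = 1 has radius between 1 and 2; it meets the z-axis at z = -2 (among the integer gridlines).
(d) These observations pin down the coefficients.

x^2 + y^2 - z - 2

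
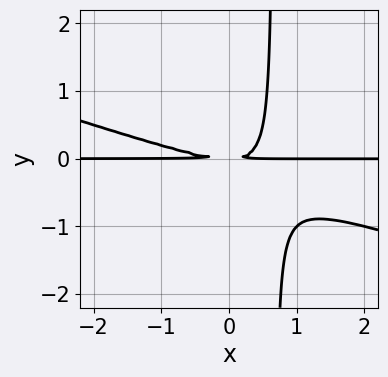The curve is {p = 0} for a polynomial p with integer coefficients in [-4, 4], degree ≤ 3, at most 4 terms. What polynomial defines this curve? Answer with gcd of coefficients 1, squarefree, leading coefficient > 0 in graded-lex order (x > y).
(a) deg p = 3. No degree-2 curve has this shape.
(b) Reading off the gridlines: the visible x-axis segment lies entirely on the curve.
(c) Fitting integer coefficients to these (and the overall shape) gives p.

x^2*y + 3*x*y^2 - 2*y^2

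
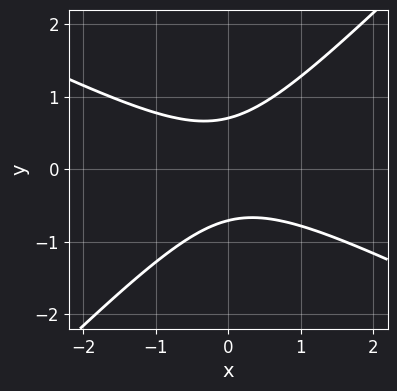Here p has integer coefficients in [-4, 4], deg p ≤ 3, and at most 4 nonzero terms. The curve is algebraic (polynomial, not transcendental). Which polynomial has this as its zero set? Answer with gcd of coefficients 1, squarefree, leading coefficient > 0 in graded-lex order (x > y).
x^2 + x*y - 2*y^2 + 1

1. The degree is 2 — no degree-1 curve has this shape.
2. From the visible intercepts: it misses every integer gridline on the x-axis.
3. These observations pin down the coefficients.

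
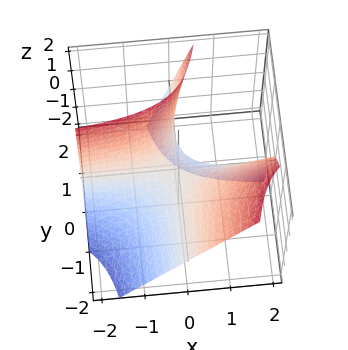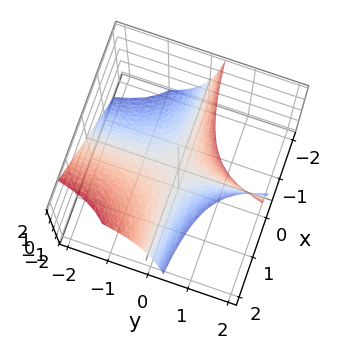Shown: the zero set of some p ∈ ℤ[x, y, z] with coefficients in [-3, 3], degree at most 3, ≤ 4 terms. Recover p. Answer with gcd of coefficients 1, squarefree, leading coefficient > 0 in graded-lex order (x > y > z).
2*x*y - y*z + z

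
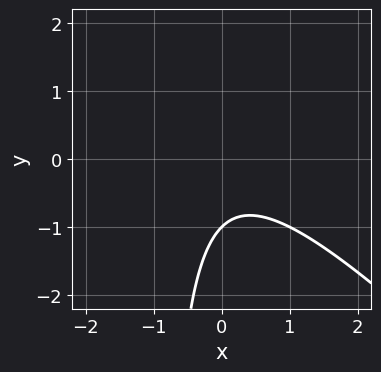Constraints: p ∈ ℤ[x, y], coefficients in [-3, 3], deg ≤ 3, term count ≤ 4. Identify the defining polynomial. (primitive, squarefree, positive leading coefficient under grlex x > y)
x^2 + x*y + y + 1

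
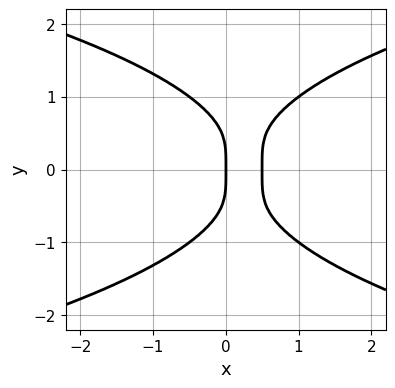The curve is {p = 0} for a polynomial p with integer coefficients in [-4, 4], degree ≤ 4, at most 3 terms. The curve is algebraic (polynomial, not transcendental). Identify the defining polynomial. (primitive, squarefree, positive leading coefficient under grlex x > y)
(a) The degree is 4 — no degree-3 curve has this shape.
(b) Symmetries: it's symmetric under y → −y, forcing even powers of y.
(c) Reading off the gridlines: it meets the y-axis at y = 0 (among the integer gridlines); it meets the x-axis at x = 0 (among the integer gridlines).
(d) Together with the visible shape, these determine p as stated.

y^4 - 2*x^2 + x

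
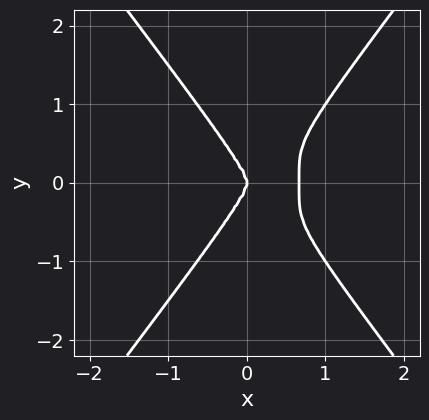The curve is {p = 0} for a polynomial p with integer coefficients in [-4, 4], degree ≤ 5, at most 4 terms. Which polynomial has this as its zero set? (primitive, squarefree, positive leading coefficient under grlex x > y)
3*x^4 - y^4 - 2*x^3

(a) Degree: the shape is more complex than any degree-3 curve, so deg p = 4.
(b) Symmetries: it's symmetric under y → −y, forcing even powers of y.
(c) Checking where it meets the axes: it meets the y-axis at y = 0 (among the integer gridlines); it crosses the x-axis at the gridline x = 0.
(d) Solving for integer coefficients yields p as stated.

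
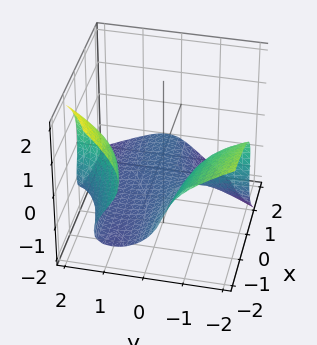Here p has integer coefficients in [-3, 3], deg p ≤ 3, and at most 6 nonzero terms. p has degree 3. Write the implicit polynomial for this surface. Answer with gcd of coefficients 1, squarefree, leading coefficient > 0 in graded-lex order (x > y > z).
2*x*y^2 + 2*x*y*z + 2*z^3 + y + 2

1. Degree: a generic line meets the surface in up to 3 points, so deg p = 3.
2. From the axis intercepts and sections: it meets the z-axis at z = -1 (among the integer gridlines); it misses every integer gridline on the x-axis; it crosses the y-axis at the gridline y = -2.
3. Solving for integer coefficients yields p as stated.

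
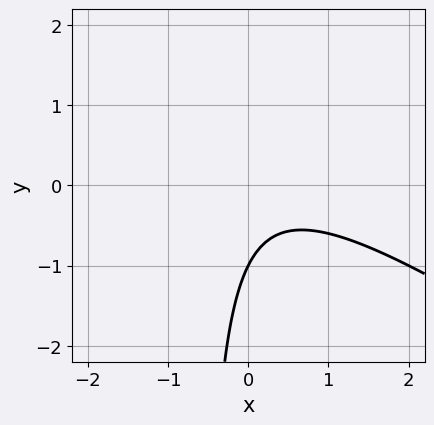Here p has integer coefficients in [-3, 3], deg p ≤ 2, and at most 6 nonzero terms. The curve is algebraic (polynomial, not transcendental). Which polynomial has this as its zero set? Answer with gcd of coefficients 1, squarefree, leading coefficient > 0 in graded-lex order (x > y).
(a) The degree is 2 — the shape is more complex than any degree-1 curve.
(b) Against the integer gridlines: no x-intercept at any integer in the box; it crosses the y-axis at the gridline y = -1.
(c) Assembling these constraints gives the stated polynomial.

2*x^2 + 3*x*y - x + 2*y + 2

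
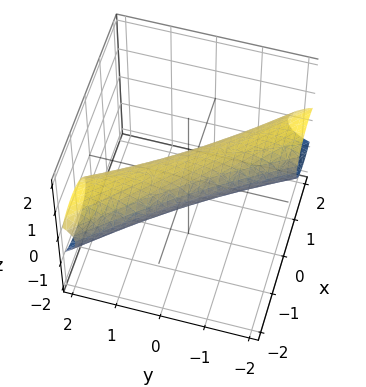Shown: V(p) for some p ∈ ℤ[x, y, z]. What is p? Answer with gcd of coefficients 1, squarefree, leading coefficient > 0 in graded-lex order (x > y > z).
First, deg p = 2.
Then, from the visible intercepts: among the integer gridlines, it crosses the y-axis at y ∈ {-1, 1}.
Finally, solving for integer coefficients yields p as stated.

2*x^2 + 3*x*y + y^2 + 3*z^2 - 1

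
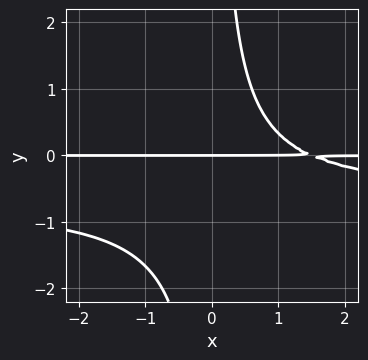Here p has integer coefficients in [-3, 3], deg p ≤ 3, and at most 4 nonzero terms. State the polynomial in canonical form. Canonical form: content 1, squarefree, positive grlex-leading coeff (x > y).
3*x*y^2 + 2*x*y - 3*y

1. deg p = 3. A generic line meets the curve in up to 3 points.
2. From the visible intercepts: the visible x-axis segment lies entirely on the curve; it crosses the y-axis at the gridline y = 0.
3. Together with the visible shape, these determine p as stated.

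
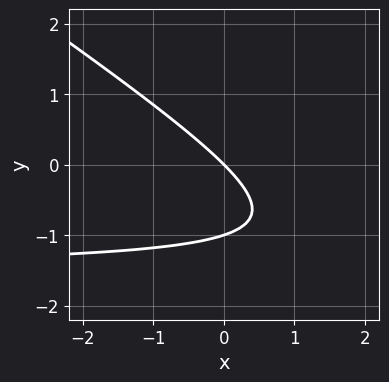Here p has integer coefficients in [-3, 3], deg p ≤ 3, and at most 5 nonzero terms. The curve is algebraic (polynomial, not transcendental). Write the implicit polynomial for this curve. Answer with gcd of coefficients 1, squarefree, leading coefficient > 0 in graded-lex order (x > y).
The degree is 2 — a generic line meets the curve in up to 2 points.
Checking where it meets the axes: it meets the x-axis at x = 0 (among the integer gridlines); the y-axis gridline crossings are at y ∈ {-1, 0}.
Fitting integer coefficients to these (and the overall shape) gives p.

2*x*y + 3*y^2 + 3*x + 3*y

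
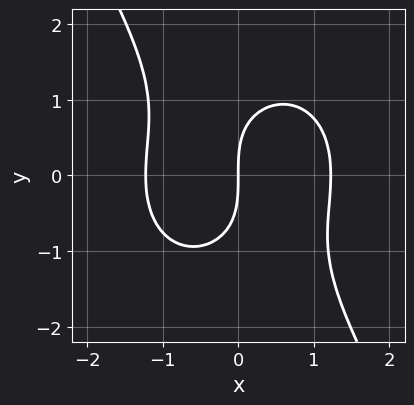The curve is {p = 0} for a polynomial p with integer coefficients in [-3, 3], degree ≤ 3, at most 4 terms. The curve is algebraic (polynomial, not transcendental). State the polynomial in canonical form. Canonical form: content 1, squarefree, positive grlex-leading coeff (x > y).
First, degree: the shape is more complex than any degree-2 curve, so deg p = 3.
Next, from the axis intercepts and sections: it crosses the x-axis at the gridline x = 0; it crosses the y-axis at the gridline y = 0.
Finally, putting this together gives p.

2*x^3 + x*y^2 + y^3 - 3*x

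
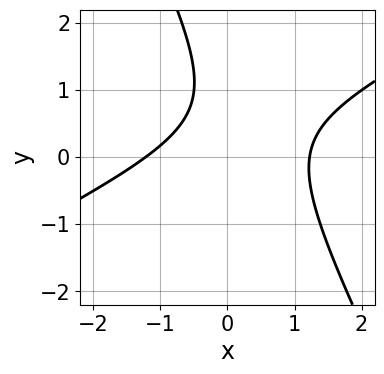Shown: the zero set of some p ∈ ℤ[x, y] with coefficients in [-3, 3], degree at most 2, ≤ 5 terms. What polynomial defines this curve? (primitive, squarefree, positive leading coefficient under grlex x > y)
First, degree: no degree-1 curve has this shape, so deg p = 2.
Then, observable constraints: the curve avoids every integer y-axis point in the box.
Finally, these observations pin down the coefficients.

2*x^2 - 3*x*y - 2*y^2 + 3*y - 3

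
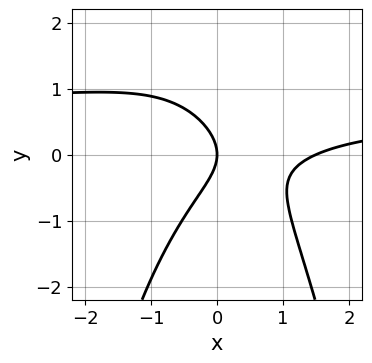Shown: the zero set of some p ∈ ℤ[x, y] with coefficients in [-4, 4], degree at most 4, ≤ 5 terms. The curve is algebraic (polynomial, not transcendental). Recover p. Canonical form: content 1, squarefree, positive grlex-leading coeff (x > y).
1. The degree is 3 — no degree-2 curve has this shape.
2. Against the integer gridlines: it crosses the y-axis at the gridline y = 0; it crosses the x-axis at the gridline x = 0.
3. These observations pin down the coefficients.

3*x^2*y - 2*x^2 + 3*y^2 + 3*x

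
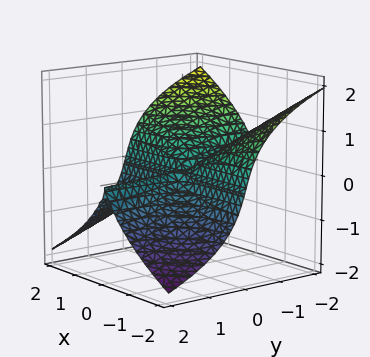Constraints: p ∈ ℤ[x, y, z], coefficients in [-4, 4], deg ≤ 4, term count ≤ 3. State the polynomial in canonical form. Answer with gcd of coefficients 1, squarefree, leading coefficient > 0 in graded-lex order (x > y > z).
First, deg p = 3. No degree-2 surface has this shape.
Then, reading off the gridlines: the visible y-axis segment lies entirely on the surface; every point of the x-axis in the box is on the surface; it crosses the z-axis at the gridline z = 0.
Finally, matching integer coefficients to the picture gives p.

3*x^2*y + x^2*z + 3*z^3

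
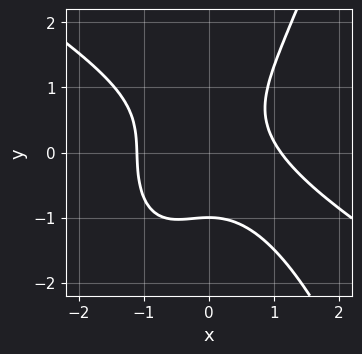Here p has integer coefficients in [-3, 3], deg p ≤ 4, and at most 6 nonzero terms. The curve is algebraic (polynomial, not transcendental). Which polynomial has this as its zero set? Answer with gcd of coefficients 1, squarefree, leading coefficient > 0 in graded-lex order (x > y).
2*x^4 + 3*x^3*y + 3*x^2*y - 3*y^3 - 3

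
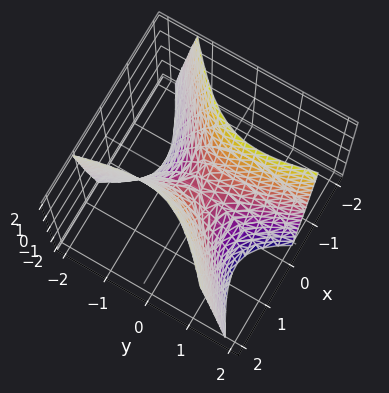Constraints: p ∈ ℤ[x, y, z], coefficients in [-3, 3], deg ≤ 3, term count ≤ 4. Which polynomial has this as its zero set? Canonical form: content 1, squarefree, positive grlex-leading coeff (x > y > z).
First, the degree is 2 — no degree-1 surface has this shape.
Next, checking where it meets the axes: one z-axis crossing is at z = 0; it meets the x-axis at x = 0 (among the integer gridlines).
Finally, putting this together gives p.

2*x^2 - 2*x*y - y^2 - z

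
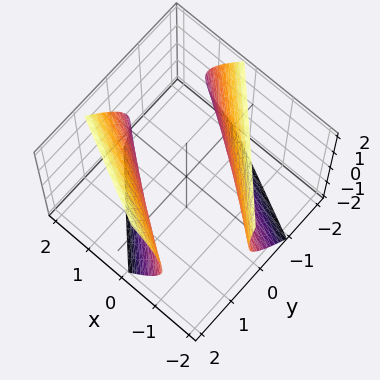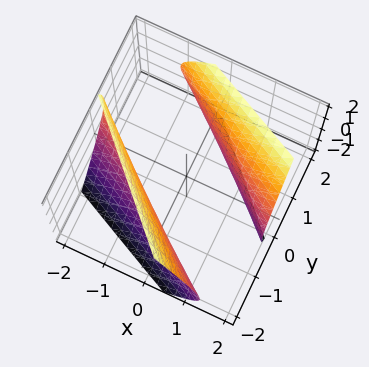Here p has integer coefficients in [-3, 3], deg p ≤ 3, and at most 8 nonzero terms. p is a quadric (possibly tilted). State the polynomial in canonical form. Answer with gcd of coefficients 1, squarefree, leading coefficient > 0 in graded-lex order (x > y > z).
x^2 + 3*x*y - x*z + 2*y^2 - z^2 - 3

1. I count 2 distinct pieces.
2. The degree is 2 — the shape is more complex than any degree-1 surface.
3. From the axis intercepts and sections: it misses every integer gridline on the z-axis.
4. The integer polynomial consistent with all of this is the stated p.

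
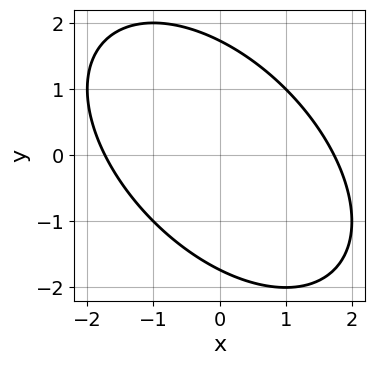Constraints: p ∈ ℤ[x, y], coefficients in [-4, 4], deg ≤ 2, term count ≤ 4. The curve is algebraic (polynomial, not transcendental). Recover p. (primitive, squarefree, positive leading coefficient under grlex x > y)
x^2 + x*y + y^2 - 3

The degree is 2 — a generic line meets the curve in up to 2 points.
Matching integer coefficients to the picture gives p.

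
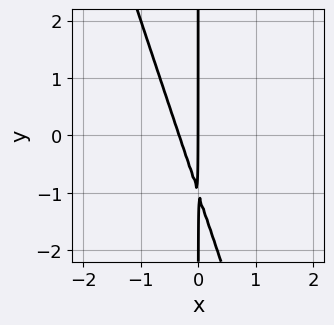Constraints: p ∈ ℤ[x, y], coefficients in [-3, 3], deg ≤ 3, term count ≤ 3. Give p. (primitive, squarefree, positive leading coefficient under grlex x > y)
(a) Degree: a generic line meets the curve in up to 2 points, so deg p = 2.
(b) From the visible intercepts: the visible y-axis segment lies entirely on the curve; one x-axis crossing is at x = 0.
(c) Assembling these constraints gives the stated polynomial.

3*x^2 + x*y + x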